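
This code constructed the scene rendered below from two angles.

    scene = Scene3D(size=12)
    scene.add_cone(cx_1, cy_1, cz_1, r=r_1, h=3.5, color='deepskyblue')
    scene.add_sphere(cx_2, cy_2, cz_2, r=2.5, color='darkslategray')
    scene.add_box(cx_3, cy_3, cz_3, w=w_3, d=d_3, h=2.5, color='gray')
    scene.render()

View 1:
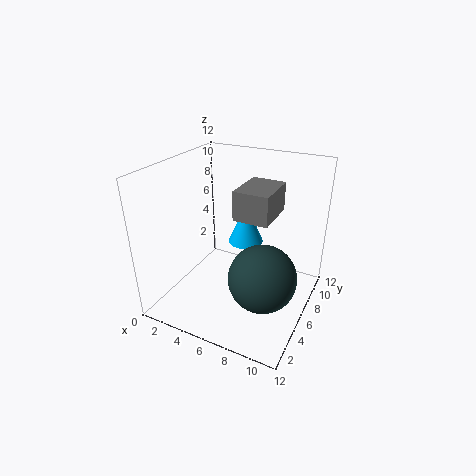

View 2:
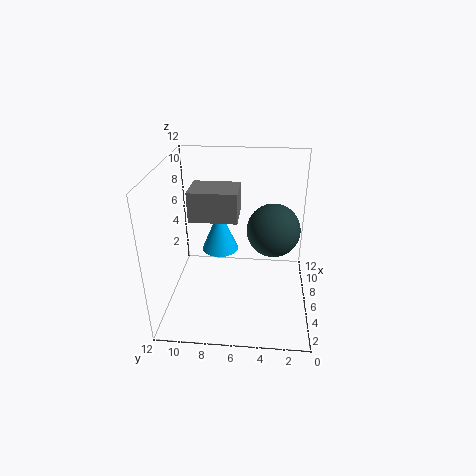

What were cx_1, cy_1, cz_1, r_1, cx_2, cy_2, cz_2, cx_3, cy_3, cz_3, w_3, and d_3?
cx_1 = 6; cy_1 = 7.5; cz_1 = 5; r_1 = 1.5; cx_2 = 9.5; cy_2 = 3; cz_2 = 5; cx_3 = 5.5; cy_3 = 6; cz_3 = 7.5; w_3 = 3; d_3 = 4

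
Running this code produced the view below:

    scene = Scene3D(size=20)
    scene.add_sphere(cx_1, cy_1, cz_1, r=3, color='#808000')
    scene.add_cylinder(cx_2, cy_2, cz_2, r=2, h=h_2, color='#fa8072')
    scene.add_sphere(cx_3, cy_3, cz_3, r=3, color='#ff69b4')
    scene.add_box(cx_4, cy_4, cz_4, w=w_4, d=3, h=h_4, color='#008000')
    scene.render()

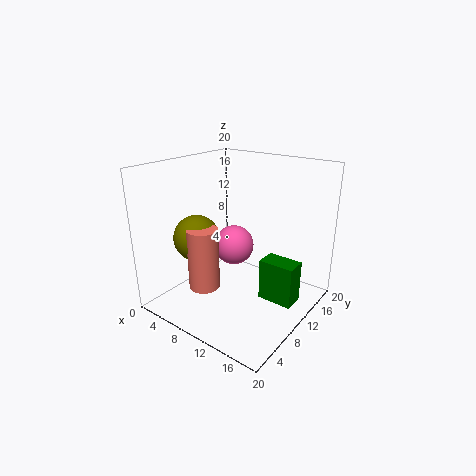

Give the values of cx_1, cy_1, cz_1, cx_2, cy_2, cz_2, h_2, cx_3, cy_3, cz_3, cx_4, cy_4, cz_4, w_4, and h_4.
cx_1 = 7
cy_1 = 5
cz_1 = 11
cx_2 = 9
cy_2 = 4
cz_2 = 5
h_2 = 8
cx_3 = 7
cy_3 = 13
cz_3 = 7
cx_4 = 13
cy_4 = 11
cz_4 = 1
w_4 = 5
h_4 = 6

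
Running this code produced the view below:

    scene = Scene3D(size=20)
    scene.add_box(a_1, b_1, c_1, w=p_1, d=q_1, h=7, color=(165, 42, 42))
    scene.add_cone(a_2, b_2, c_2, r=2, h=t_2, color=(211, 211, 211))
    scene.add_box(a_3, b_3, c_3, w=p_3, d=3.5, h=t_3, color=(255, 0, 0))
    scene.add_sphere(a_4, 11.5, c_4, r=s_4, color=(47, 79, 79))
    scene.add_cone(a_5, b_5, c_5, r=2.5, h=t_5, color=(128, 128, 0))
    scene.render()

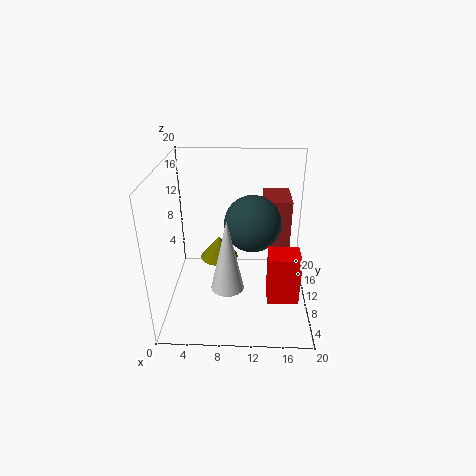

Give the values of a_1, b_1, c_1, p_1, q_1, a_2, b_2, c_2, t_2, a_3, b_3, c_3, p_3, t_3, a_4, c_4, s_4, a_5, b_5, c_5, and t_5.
a_1 = 13.5; b_1 = 12; c_1 = 7.5; p_1 = 4; q_1 = 6; a_2 = 9; b_2 = 3; c_2 = 7; t_2 = 9; a_3 = 14; b_3 = 3.5; c_3 = 4; p_3 = 4; t_3 = 6.5; a_4 = 12; c_4 = 11.5; s_4 = 4; a_5 = 7.5; b_5 = 8.5; c_5 = 8; t_5 = 3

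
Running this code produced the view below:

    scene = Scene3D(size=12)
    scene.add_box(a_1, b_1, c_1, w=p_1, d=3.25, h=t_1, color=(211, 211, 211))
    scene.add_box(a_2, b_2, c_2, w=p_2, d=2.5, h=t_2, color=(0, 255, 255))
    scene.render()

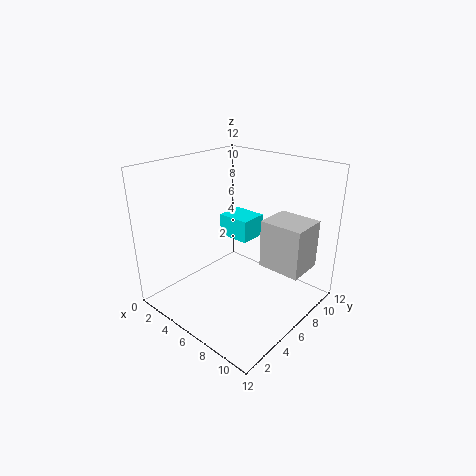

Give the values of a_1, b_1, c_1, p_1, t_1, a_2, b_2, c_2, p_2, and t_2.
a_1 = 7; b_1 = 7.75; c_1 = 3; p_1 = 3.75; t_1 = 4.25; a_2 = 2.5; b_2 = 7.5; c_2 = 4.75; p_2 = 3; t_2 = 2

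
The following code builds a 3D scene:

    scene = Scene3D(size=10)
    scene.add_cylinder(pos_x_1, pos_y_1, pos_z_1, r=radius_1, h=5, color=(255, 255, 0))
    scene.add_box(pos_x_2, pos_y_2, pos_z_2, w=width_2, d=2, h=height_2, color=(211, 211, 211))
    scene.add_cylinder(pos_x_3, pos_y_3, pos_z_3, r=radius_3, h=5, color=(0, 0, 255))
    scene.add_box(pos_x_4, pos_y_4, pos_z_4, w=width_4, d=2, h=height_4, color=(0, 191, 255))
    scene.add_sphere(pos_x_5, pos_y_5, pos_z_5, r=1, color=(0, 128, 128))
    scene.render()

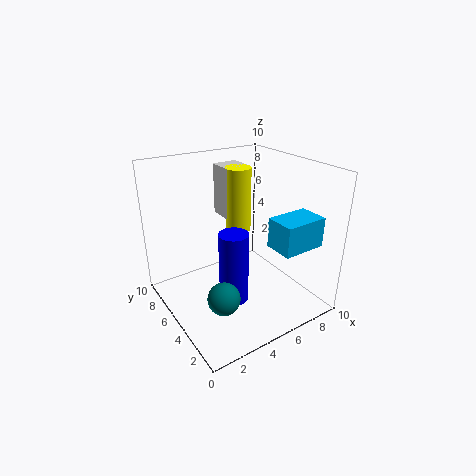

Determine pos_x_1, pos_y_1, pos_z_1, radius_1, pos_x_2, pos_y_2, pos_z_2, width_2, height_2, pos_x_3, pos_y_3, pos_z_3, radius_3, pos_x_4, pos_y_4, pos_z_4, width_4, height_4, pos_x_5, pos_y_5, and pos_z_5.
pos_x_1 = 7
pos_y_1 = 8
pos_z_1 = 4
radius_1 = 1
pos_x_2 = 6
pos_y_2 = 8
pos_z_2 = 5
width_2 = 2
height_2 = 4
pos_x_3 = 4
pos_y_3 = 4
pos_z_3 = 1
radius_3 = 1
pos_x_4 = 6
pos_y_4 = 1
pos_z_4 = 5
width_4 = 3
height_4 = 2
pos_x_5 = 2
pos_y_5 = 2
pos_z_5 = 3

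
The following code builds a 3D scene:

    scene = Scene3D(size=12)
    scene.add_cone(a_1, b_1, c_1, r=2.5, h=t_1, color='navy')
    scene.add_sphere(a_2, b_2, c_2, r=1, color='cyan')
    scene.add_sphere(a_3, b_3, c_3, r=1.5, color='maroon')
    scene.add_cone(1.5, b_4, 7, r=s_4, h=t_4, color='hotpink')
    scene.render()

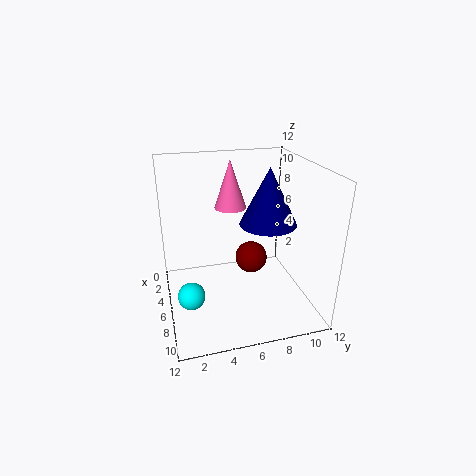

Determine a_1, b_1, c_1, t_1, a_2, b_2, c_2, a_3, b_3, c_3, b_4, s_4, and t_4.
a_1 = 5
b_1 = 9
c_1 = 6.5
t_1 = 5
a_2 = 9.5
b_2 = 1.5
c_2 = 3.5
a_3 = 3.5
b_3 = 8
c_3 = 2.5
b_4 = 6.5
s_4 = 1.5
t_4 = 4.5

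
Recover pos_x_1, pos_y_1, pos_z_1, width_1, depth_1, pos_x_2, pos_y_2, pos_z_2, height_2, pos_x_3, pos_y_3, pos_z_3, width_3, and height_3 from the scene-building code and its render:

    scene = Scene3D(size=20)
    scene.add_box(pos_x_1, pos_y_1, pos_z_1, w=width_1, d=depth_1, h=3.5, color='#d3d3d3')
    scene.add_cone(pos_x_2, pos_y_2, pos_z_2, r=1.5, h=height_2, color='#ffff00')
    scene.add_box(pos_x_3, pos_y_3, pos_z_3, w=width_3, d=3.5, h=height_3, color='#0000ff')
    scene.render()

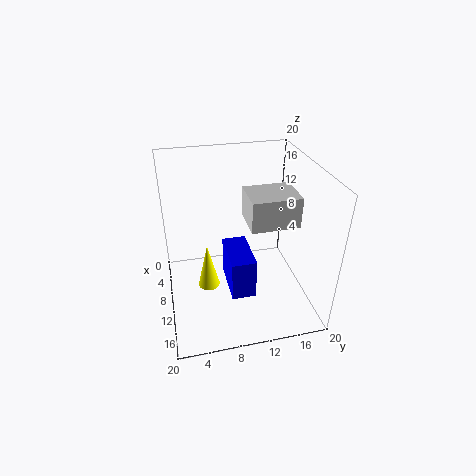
pos_x_1 = 14
pos_y_1 = 9.5
pos_z_1 = 16
width_1 = 4.5
depth_1 = 5.5
pos_x_2 = 11
pos_y_2 = 5.5
pos_z_2 = 3.5
height_2 = 6.5
pos_x_3 = 6
pos_y_3 = 8.5
pos_z_3 = 1.5
width_3 = 7
height_3 = 6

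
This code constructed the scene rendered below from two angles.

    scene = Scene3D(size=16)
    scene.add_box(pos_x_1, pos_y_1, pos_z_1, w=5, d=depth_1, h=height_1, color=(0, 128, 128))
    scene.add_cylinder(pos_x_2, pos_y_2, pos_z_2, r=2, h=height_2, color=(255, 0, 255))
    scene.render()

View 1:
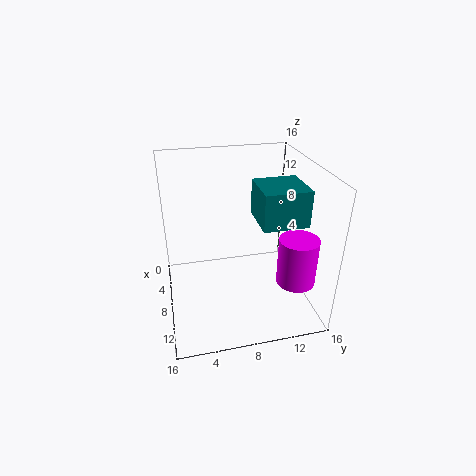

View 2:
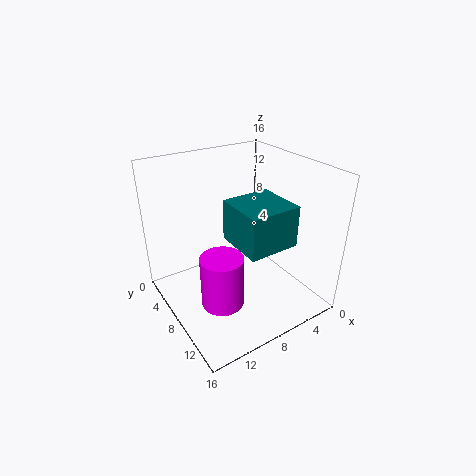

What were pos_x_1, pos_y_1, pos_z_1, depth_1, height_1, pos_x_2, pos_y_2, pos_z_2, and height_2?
pos_x_1 = 6; pos_y_1 = 10; pos_z_1 = 10; depth_1 = 5; height_1 = 4; pos_x_2 = 13; pos_y_2 = 13; pos_z_2 = 5; height_2 = 5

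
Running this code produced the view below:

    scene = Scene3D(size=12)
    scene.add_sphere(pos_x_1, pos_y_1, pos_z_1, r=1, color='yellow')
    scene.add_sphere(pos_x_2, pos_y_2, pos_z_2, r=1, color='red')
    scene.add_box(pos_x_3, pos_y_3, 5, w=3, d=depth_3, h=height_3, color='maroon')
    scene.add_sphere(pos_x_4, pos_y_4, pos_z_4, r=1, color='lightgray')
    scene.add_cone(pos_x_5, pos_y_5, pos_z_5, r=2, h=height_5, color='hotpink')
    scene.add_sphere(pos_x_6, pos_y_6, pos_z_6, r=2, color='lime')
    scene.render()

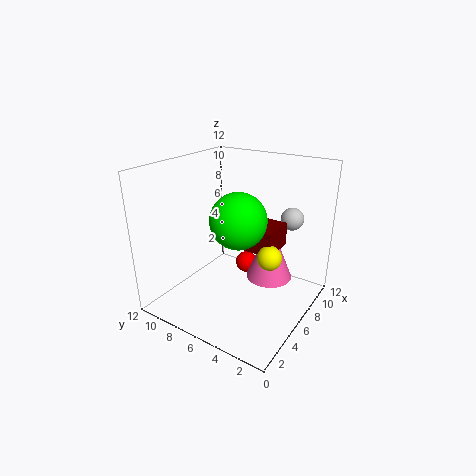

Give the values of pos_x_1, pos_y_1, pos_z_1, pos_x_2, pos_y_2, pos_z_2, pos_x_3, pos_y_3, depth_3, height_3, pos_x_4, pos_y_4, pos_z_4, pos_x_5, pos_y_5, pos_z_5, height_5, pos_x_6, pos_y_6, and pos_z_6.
pos_x_1 = 6, pos_y_1 = 3, pos_z_1 = 5, pos_x_2 = 9, pos_y_2 = 7, pos_z_2 = 2, pos_x_3 = 6, pos_y_3 = 3, depth_3 = 3, height_3 = 2, pos_x_4 = 10, pos_y_4 = 3, pos_z_4 = 7, pos_x_5 = 8, pos_y_5 = 4, pos_z_5 = 2, height_5 = 5, pos_x_6 = 3, pos_y_6 = 4, pos_z_6 = 9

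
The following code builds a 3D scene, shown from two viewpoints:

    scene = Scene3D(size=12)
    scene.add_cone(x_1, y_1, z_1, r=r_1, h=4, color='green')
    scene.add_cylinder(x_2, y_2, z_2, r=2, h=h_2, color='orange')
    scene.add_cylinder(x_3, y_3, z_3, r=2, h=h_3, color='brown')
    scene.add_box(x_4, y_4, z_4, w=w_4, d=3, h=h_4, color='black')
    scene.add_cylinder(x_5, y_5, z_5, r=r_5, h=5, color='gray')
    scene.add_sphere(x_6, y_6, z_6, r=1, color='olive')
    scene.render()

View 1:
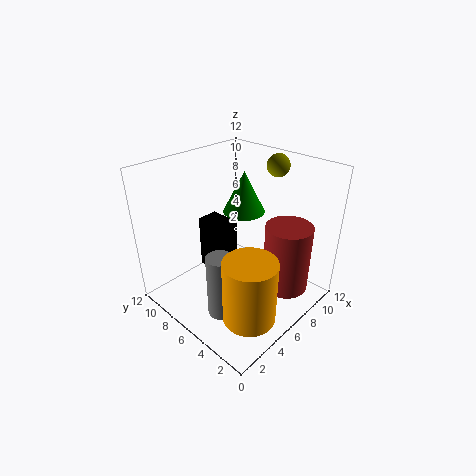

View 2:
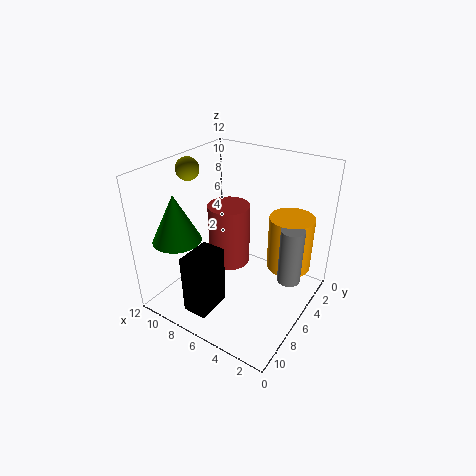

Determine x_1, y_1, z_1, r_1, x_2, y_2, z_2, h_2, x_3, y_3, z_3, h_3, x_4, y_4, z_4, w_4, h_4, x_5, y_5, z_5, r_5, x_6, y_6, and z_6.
x_1 = 10; y_1 = 9; z_1 = 6; r_1 = 2; x_2 = 3; y_2 = 2; z_2 = 2; h_2 = 5; x_3 = 9; y_3 = 3; z_3 = 1; h_3 = 6; x_4 = 6; y_4 = 8; z_4 = 1; w_4 = 2; h_4 = 5; x_5 = 2; y_5 = 4; z_5 = 2; r_5 = 1; x_6 = 11; y_6 = 6; z_6 = 11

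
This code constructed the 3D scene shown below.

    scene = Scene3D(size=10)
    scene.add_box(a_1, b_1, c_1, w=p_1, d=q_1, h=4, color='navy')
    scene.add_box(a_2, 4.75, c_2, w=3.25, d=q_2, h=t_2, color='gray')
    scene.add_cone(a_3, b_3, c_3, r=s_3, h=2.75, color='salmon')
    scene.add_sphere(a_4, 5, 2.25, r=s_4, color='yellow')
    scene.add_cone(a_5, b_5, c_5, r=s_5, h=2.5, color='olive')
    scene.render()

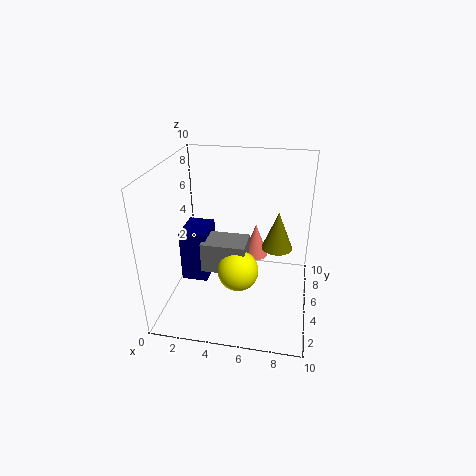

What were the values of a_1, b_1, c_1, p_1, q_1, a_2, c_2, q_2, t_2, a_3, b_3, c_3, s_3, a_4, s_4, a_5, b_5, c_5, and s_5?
a_1 = 0.5; b_1 = 5.25; c_1 = 0.75; p_1 = 2; q_1 = 2.75; a_2 = 2.25; c_2 = 2; q_2 = 2.25; t_2 = 2.25; a_3 = 5.75; b_3 = 8.75; c_3 = 1.5; s_3 = 1; a_4 = 5; s_4 = 1.5; a_5 = 7.75; b_5 = 4.25; c_5 = 5; s_5 = 1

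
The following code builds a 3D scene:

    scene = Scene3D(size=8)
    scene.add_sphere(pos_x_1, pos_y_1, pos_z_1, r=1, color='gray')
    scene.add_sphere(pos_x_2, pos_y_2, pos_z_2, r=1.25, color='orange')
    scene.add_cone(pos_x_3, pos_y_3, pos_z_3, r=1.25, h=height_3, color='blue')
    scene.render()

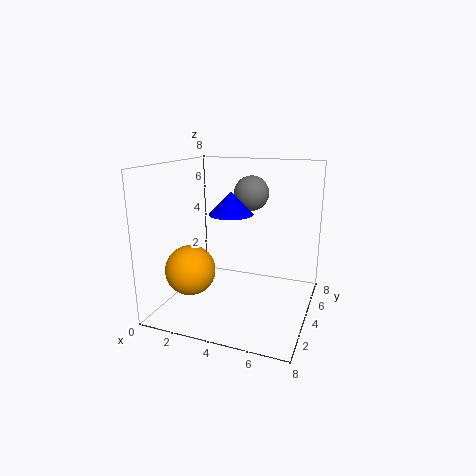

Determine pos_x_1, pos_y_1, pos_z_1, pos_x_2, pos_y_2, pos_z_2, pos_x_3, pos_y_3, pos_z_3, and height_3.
pos_x_1 = 4.25
pos_y_1 = 5.5
pos_z_1 = 6.25
pos_x_2 = 2.5
pos_y_2 = 1.25
pos_z_2 = 3
pos_x_3 = 3.5
pos_y_3 = 4.25
pos_z_3 = 5.25
height_3 = 1.25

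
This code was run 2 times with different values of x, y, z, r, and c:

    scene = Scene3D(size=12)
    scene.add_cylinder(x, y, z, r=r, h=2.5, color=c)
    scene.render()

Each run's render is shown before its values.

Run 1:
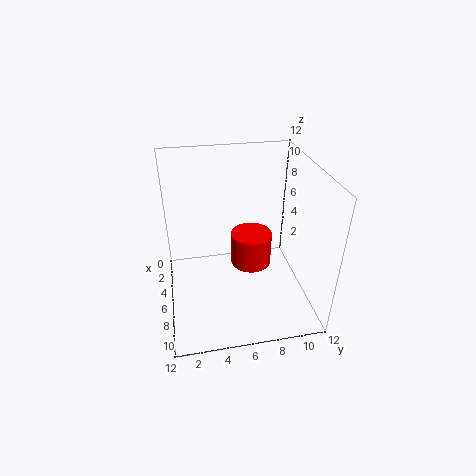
x = 8.5; y = 6.5; z = 5.5; r = 1.5; c = 'red'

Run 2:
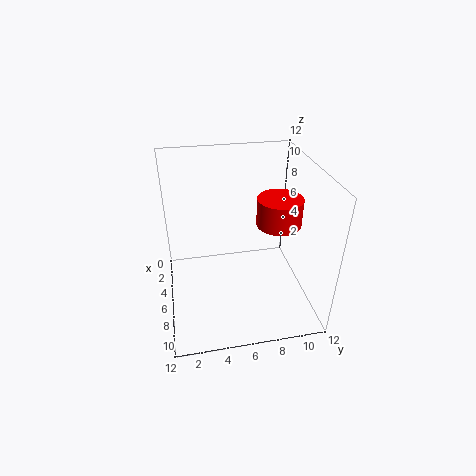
x = 4.5; y = 10; z = 6; r = 2; c = 'red'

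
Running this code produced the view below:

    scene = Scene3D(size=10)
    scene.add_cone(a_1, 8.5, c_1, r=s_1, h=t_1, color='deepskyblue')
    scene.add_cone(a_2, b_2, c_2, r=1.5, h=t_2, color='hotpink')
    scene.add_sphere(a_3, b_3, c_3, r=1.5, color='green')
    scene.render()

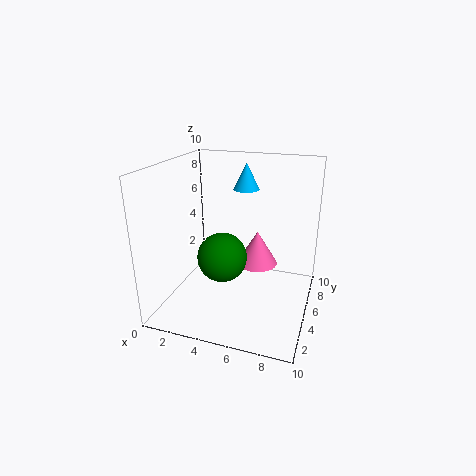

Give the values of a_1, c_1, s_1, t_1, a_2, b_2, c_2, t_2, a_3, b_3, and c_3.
a_1 = 4.5; c_1 = 7.5; s_1 = 1; t_1 = 2; a_2 = 6; b_2 = 6.5; c_2 = 2.5; t_2 = 2.5; a_3 = 5; b_3 = 2; c_3 = 5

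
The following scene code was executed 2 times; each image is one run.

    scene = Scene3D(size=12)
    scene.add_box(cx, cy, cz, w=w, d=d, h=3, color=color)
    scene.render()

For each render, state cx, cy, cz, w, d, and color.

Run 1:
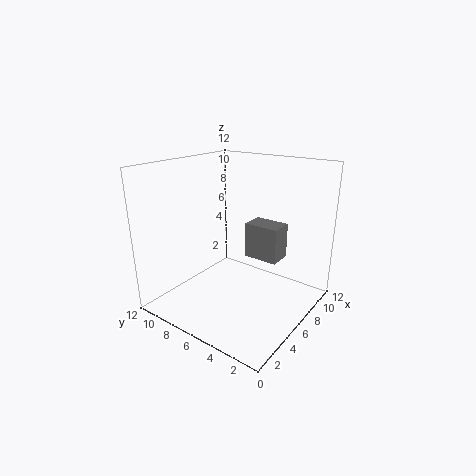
cx = 7, cy = 3, cz = 4, w = 2, d = 3, color = 'gray'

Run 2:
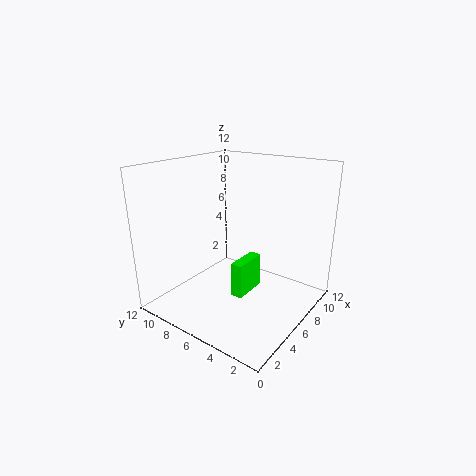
cx = 5, cy = 5, cz = 1, w = 3, d = 1, color = 'lime'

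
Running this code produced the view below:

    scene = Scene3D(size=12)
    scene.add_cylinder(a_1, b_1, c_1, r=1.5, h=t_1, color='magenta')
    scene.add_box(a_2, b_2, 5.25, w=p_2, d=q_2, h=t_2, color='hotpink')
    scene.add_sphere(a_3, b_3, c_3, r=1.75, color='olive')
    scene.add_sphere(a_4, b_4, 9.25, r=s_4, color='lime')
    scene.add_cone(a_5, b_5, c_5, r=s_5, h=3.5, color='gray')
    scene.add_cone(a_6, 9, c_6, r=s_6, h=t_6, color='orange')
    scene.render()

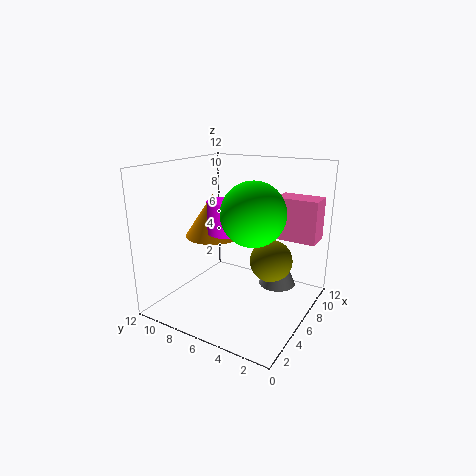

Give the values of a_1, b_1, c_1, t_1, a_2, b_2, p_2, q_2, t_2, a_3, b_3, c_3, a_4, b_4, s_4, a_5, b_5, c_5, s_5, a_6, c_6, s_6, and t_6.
a_1 = 6; b_1 = 7.25; c_1 = 6.25; t_1 = 2.75; a_2 = 9.25; b_2 = 0.5; p_2 = 2.25; q_2 = 3.75; t_2 = 3.75; a_3 = 6.75; b_3 = 3.25; c_3 = 4.25; a_4 = 3; b_4 = 3; s_4 = 2.25; a_5 = 7; b_5 = 2.75; c_5 = 2.25; s_5 = 1.5; a_6 = 6.75; c_6 = 5.5; s_6 = 2.5; t_6 = 3.75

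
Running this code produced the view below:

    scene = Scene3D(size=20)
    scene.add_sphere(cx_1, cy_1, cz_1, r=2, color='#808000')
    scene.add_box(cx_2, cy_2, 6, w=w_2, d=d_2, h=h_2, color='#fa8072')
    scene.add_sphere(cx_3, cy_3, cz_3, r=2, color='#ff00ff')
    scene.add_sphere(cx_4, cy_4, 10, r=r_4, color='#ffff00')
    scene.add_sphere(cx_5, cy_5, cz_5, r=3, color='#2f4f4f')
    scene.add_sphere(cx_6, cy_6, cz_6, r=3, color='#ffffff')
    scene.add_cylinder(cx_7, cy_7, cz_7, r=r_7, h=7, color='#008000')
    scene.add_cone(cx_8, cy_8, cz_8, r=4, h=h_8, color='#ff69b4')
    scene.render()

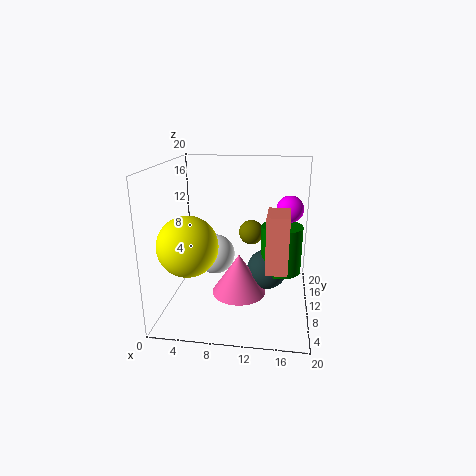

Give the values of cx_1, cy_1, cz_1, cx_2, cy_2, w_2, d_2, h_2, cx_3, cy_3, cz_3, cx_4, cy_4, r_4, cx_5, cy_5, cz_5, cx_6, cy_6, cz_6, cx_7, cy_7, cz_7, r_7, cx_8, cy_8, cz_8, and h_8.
cx_1 = 11; cy_1 = 18; cz_1 = 8; cx_2 = 14; cy_2 = 7; w_2 = 3; d_2 = 5; h_2 = 8; cx_3 = 17; cy_3 = 15; cz_3 = 13; cx_4 = 4; cy_4 = 6; r_4 = 4; cx_5 = 14; cy_5 = 13; cz_5 = 4; cx_6 = 6; cy_6 = 13; cz_6 = 6; cx_7 = 16; cy_7 = 13; cz_7 = 4; r_7 = 3; cx_8 = 10; cy_8 = 11; cz_8 = 1; h_8 = 6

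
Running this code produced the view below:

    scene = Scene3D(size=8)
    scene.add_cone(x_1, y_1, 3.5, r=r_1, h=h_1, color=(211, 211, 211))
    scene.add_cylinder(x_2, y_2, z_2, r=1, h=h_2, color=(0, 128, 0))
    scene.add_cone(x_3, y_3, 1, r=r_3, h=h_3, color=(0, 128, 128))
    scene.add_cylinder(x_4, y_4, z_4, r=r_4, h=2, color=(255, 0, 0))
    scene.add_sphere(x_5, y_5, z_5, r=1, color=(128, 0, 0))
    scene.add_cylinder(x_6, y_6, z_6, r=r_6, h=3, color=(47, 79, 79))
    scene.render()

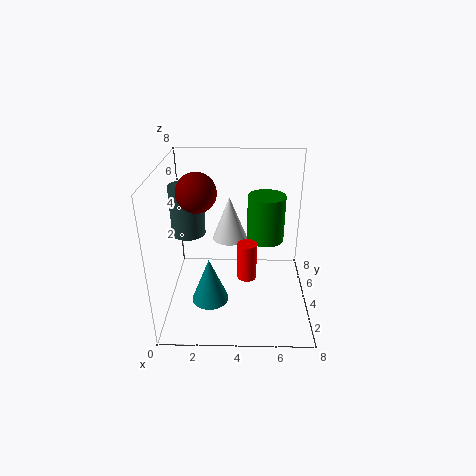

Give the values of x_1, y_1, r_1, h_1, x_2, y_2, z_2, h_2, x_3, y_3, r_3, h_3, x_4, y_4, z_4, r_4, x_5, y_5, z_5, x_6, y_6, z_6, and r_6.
x_1 = 3.5, y_1 = 5, r_1 = 1, h_1 = 2.5, x_2 = 5.5, y_2 = 4, z_2 = 4, h_2 = 2.5, x_3 = 2.5, y_3 = 2.5, r_3 = 1, h_3 = 2.5, x_4 = 4.5, y_4 = 2.5, z_4 = 2.5, r_4 = 0.5, x_5 = 2, y_5 = 3, z_5 = 7, x_6 = 1, y_6 = 5.5, z_6 = 3.5, r_6 = 1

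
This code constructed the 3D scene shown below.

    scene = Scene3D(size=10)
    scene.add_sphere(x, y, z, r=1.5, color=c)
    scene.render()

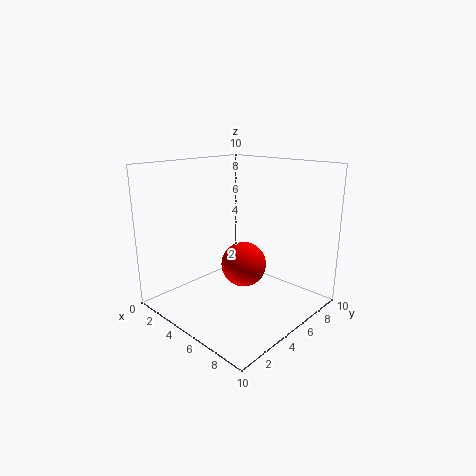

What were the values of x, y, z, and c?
x = 6, y = 4.5, z = 3.5, c = 'red'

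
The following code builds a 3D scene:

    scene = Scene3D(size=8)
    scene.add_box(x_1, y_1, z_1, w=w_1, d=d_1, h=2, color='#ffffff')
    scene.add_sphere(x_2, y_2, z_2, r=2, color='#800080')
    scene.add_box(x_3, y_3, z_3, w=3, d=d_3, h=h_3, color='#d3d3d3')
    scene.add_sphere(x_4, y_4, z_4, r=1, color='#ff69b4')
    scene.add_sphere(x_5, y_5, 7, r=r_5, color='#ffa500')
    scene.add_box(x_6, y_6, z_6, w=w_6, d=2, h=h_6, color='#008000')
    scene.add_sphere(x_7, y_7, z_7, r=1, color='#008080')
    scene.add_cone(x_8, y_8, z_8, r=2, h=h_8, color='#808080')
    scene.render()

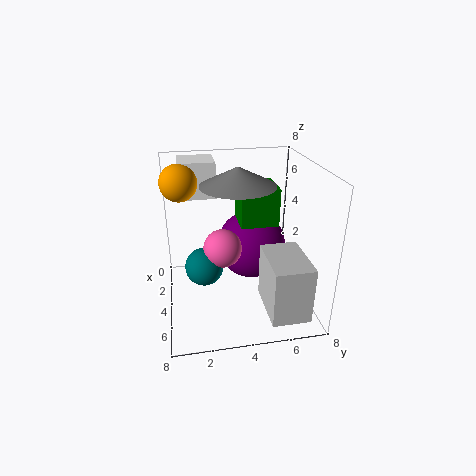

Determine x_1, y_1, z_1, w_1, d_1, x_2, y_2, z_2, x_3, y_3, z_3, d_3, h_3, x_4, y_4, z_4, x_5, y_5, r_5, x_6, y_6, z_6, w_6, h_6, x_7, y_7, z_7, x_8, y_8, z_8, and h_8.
x_1 = 1, y_1 = 1, z_1 = 6, w_1 = 2, d_1 = 2, x_2 = 3, y_2 = 5, z_2 = 3, x_3 = 5, y_3 = 5, z_3 = 1, d_3 = 2, h_3 = 3, x_4 = 5, y_4 = 3, z_4 = 4, x_5 = 3, y_5 = 1, r_5 = 1, x_6 = 3, y_6 = 4, z_6 = 5, w_6 = 2, h_6 = 2, x_7 = 5, y_7 = 2, z_7 = 3, x_8 = 4, y_8 = 4, z_8 = 7, h_8 = 1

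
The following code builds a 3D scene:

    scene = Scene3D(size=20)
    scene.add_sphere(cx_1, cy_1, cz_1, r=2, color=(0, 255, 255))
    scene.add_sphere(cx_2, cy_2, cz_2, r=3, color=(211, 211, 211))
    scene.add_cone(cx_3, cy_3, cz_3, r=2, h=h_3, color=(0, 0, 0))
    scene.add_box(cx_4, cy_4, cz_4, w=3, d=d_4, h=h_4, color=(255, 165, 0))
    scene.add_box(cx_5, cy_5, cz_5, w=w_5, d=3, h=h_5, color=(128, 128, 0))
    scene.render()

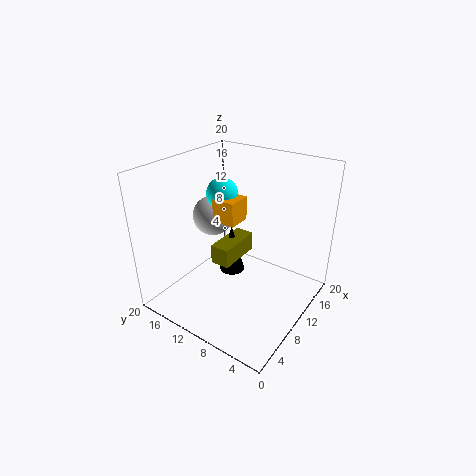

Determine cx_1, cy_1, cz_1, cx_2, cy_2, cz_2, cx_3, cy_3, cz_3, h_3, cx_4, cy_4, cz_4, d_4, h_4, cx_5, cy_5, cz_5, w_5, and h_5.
cx_1 = 8
cy_1 = 11
cz_1 = 17
cx_2 = 12
cy_2 = 16
cz_2 = 11
cx_3 = 14
cy_3 = 14
cz_3 = 1
h_3 = 8
cx_4 = 6
cy_4 = 8
cz_4 = 14
d_4 = 3
h_4 = 3
cx_5 = 10
cy_5 = 12
cz_5 = 4
w_5 = 7
h_5 = 3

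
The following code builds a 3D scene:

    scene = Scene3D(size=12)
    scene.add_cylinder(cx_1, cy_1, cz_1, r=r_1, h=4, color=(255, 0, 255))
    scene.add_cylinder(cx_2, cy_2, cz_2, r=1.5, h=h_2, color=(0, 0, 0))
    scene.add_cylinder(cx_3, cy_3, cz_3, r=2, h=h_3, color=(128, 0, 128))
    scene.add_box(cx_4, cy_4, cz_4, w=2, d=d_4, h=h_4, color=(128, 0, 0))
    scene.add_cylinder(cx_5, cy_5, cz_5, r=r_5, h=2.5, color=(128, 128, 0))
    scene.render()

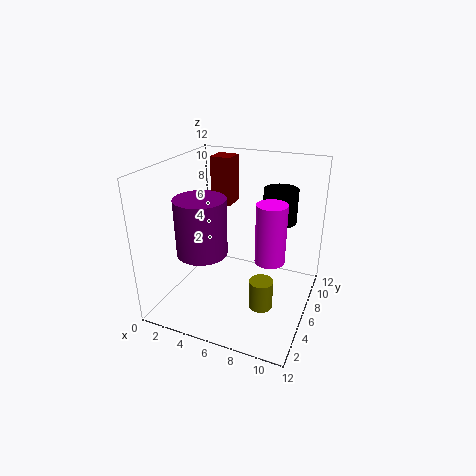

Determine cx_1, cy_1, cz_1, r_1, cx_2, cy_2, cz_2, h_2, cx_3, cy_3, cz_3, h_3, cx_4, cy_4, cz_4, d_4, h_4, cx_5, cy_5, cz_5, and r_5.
cx_1 = 10, cy_1 = 2, cz_1 = 7, r_1 = 1, cx_2 = 8.5, cy_2 = 9.5, cz_2 = 6.5, h_2 = 3, cx_3 = 4, cy_3 = 3.5, cz_3 = 5.5, h_3 = 4.5, cx_4 = 1.5, cy_4 = 10, cz_4 = 7, d_4 = 2, h_4 = 4.5, cx_5 = 8.5, cy_5 = 5, cz_5 = 0.5, r_5 = 1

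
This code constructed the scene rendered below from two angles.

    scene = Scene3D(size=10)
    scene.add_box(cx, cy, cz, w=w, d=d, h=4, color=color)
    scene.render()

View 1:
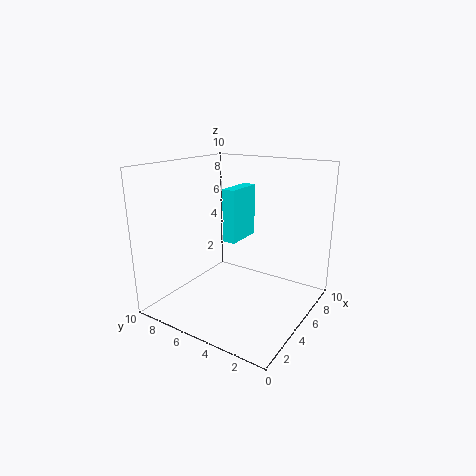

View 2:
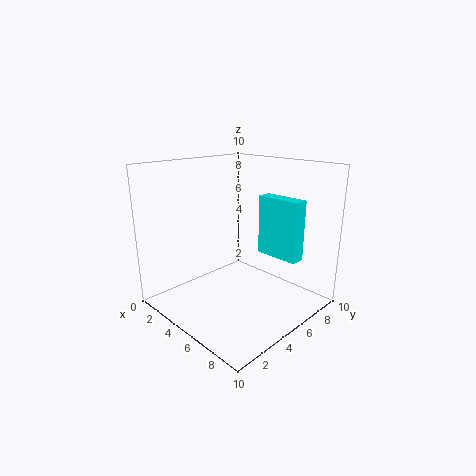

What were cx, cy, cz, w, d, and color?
cx = 6; cy = 6; cz = 4; w = 3; d = 1; color = 'cyan'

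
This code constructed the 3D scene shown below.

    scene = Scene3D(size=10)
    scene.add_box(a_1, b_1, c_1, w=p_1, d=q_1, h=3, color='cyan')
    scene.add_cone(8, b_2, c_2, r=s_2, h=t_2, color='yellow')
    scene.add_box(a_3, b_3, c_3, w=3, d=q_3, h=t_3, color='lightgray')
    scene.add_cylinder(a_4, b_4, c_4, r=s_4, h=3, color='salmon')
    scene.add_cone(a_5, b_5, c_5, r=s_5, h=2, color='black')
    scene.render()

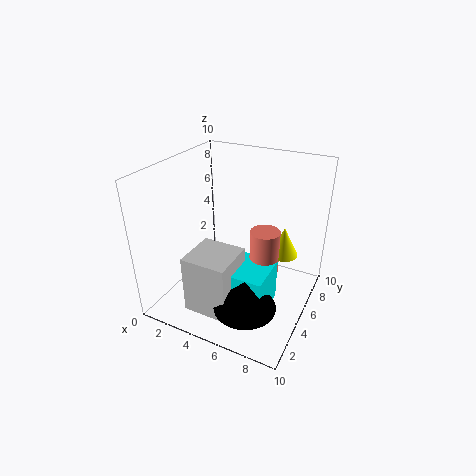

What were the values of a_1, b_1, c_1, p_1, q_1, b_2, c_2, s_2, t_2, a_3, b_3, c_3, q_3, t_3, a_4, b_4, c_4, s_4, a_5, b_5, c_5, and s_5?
a_1 = 5, b_1 = 2, c_1 = 1, p_1 = 3, q_1 = 3, b_2 = 6, c_2 = 4, s_2 = 1, t_2 = 2, a_3 = 3, b_3 = 1, c_3 = 1, q_3 = 3, t_3 = 4, a_4 = 7, b_4 = 5, c_4 = 3, s_4 = 1, a_5 = 7, b_5 = 2, c_5 = 2, s_5 = 2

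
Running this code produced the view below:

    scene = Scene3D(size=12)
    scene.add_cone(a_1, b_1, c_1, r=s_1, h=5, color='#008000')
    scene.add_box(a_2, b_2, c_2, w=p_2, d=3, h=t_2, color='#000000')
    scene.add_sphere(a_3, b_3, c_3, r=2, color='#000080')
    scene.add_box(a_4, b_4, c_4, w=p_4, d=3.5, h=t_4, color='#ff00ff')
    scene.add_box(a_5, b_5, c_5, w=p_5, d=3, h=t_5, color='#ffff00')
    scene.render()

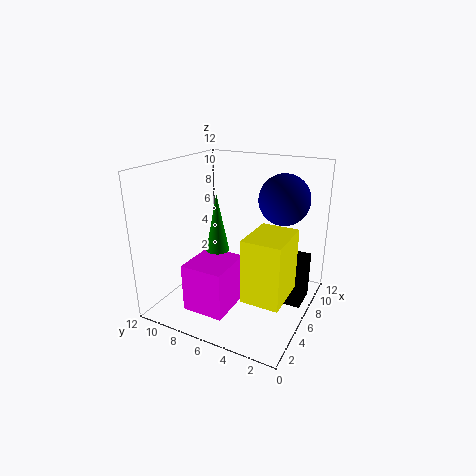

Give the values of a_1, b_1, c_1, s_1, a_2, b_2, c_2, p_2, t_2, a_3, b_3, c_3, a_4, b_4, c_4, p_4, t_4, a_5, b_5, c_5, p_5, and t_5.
a_1 = 6
b_1 = 8
c_1 = 4.5
s_1 = 1
a_2 = 6.5
b_2 = 0.5
c_2 = 0.5
p_2 = 2.5
t_2 = 4
a_3 = 7
b_3 = 2.5
c_3 = 9.5
a_4 = 2
b_4 = 5.5
c_4 = 0.5
p_4 = 4
t_4 = 4
a_5 = 2.5
b_5 = 1
c_5 = 2.5
p_5 = 4
t_5 = 5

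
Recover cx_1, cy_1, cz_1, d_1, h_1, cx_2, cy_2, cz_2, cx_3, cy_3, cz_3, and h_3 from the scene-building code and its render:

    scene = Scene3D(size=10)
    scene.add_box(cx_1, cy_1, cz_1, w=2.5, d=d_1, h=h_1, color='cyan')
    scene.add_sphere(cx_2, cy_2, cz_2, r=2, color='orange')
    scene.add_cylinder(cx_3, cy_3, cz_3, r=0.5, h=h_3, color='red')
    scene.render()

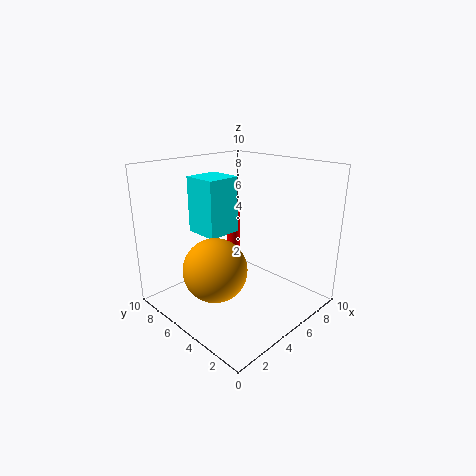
cx_1 = 3.5, cy_1 = 6, cz_1 = 5, d_1 = 2.5, h_1 = 4, cx_2 = 2, cy_2 = 4, cz_2 = 4, cx_3 = 7, cy_3 = 7.5, cz_3 = 3, h_3 = 3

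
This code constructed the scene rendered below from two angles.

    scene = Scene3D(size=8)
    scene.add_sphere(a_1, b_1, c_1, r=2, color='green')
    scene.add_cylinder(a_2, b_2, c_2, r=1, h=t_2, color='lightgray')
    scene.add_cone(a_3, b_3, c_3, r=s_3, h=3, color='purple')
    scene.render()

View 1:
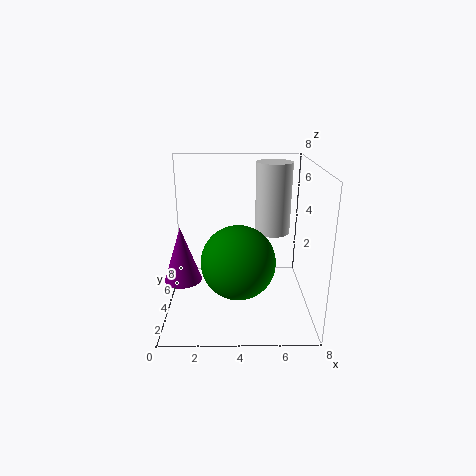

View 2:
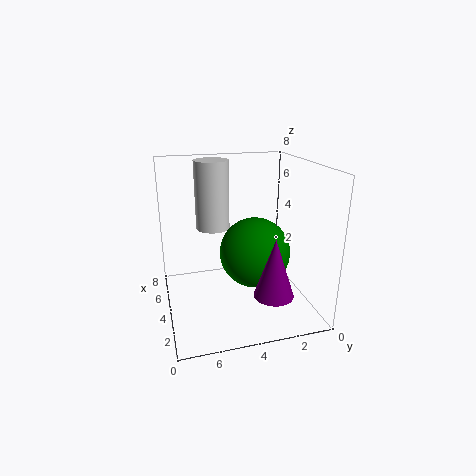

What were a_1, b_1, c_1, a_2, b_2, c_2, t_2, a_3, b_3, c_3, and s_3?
a_1 = 4; b_1 = 3; c_1 = 3; a_2 = 6; b_2 = 5; c_2 = 4; t_2 = 4; a_3 = 1; b_3 = 3; c_3 = 2; s_3 = 1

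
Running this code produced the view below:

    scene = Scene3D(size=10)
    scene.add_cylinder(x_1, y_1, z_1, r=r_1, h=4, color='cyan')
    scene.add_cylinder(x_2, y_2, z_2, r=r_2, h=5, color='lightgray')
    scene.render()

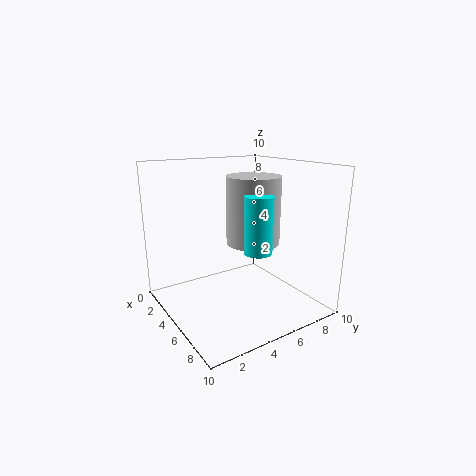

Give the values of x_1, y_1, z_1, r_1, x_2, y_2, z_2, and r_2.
x_1 = 6, y_1 = 6, z_1 = 4, r_1 = 1, x_2 = 4, y_2 = 7, z_2 = 4, r_2 = 2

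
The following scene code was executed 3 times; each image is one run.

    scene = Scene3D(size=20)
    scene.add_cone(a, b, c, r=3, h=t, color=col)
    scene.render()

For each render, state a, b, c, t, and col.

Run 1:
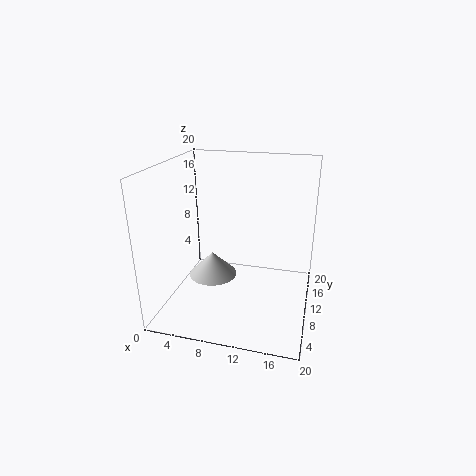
a = 8; b = 5; c = 7; t = 3; col = 'lightgray'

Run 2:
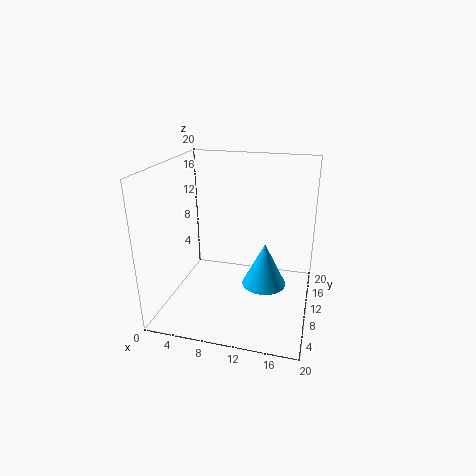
a = 14; b = 9; c = 4; t = 6; col = 'deepskyblue'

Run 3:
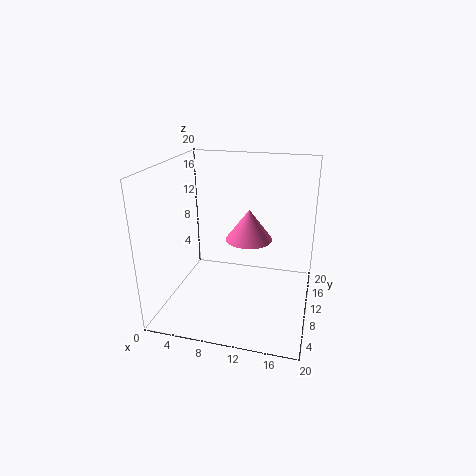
a = 12; b = 8; c = 11; t = 4; col = 'hotpink'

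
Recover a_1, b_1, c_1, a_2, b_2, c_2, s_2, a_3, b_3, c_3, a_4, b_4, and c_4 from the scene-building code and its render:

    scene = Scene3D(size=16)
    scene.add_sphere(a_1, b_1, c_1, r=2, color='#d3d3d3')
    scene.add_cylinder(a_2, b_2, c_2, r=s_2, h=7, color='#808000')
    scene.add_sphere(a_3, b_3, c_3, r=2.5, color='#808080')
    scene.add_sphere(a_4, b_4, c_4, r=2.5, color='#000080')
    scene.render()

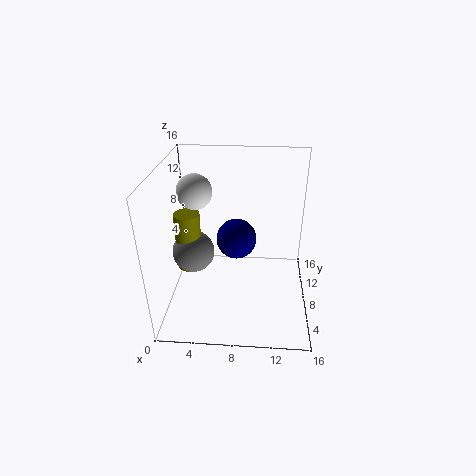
a_1 = 3
b_1 = 10
c_1 = 12.5
a_2 = 2
b_2 = 9.5
c_2 = 3
s_2 = 1.5
a_3 = 2.5
b_3 = 9.5
c_3 = 5
a_4 = 7.5
b_4 = 12
c_4 = 5.5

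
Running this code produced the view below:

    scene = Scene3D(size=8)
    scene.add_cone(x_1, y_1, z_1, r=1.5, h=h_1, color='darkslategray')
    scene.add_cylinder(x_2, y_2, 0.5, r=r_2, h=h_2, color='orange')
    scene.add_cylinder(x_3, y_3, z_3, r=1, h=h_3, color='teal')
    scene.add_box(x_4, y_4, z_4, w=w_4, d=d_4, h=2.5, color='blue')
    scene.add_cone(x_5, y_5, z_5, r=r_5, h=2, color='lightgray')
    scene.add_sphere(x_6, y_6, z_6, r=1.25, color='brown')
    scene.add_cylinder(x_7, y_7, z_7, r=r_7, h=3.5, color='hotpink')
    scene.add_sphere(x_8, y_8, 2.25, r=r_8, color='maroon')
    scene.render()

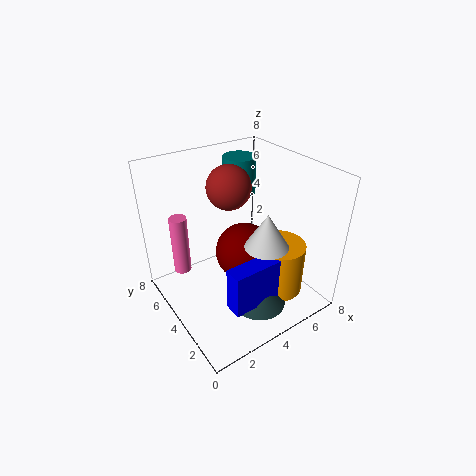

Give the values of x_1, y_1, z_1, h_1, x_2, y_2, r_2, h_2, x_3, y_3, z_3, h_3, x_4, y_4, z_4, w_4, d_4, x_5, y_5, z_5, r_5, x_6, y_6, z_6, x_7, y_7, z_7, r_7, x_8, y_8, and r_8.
x_1 = 4.25; y_1 = 2.25; z_1 = 0.5; h_1 = 1.75; x_2 = 6; y_2 = 2.75; r_2 = 1.5; h_2 = 3; x_3 = 6; y_3 = 6.75; z_3 = 5.25; h_3 = 2.25; x_4 = 2.25; y_4 = 1.5; z_4 = 1; w_4 = 2.75; d_4 = 1; x_5 = 5.25; y_5 = 3; z_5 = 3.5; r_5 = 1.25; x_6 = 4.25; y_6 = 5.25; z_6 = 6.5; x_7 = 1.5; y_7 = 6.25; z_7 = 1.5; r_7 = 0.5; x_8 = 5; y_8 = 4.75; r_8 = 1.75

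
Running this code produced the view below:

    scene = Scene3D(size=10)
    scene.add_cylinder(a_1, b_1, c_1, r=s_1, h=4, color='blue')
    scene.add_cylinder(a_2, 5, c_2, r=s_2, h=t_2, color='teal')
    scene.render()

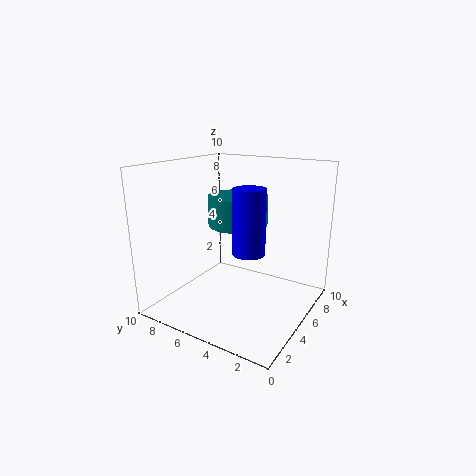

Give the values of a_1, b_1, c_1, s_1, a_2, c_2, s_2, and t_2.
a_1 = 3
b_1 = 3
c_1 = 5
s_1 = 1
a_2 = 5
c_2 = 6
s_2 = 2
t_2 = 2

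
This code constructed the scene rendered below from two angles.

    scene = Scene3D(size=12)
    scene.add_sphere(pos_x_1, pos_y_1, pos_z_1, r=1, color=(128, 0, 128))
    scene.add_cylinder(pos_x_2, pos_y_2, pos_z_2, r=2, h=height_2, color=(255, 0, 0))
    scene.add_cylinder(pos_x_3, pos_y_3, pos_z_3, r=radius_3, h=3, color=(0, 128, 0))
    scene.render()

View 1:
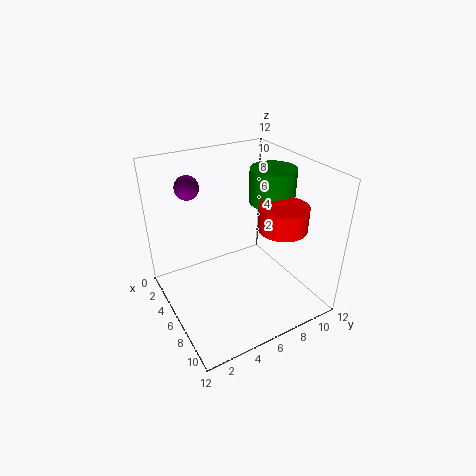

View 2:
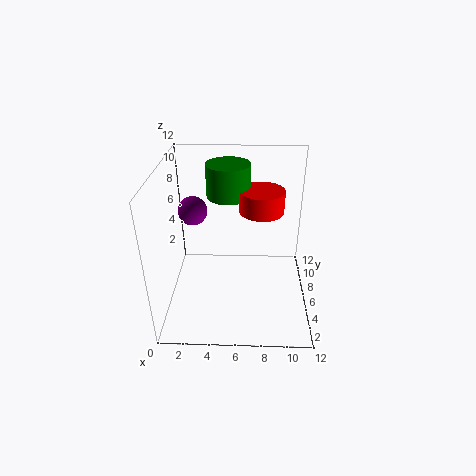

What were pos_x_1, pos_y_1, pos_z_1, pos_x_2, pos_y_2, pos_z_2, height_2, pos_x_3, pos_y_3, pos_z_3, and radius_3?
pos_x_1 = 3, pos_y_1 = 3, pos_z_1 = 10, pos_x_2 = 8, pos_y_2 = 9, pos_z_2 = 7, height_2 = 2, pos_x_3 = 5, pos_y_3 = 10, pos_z_3 = 8, radius_3 = 2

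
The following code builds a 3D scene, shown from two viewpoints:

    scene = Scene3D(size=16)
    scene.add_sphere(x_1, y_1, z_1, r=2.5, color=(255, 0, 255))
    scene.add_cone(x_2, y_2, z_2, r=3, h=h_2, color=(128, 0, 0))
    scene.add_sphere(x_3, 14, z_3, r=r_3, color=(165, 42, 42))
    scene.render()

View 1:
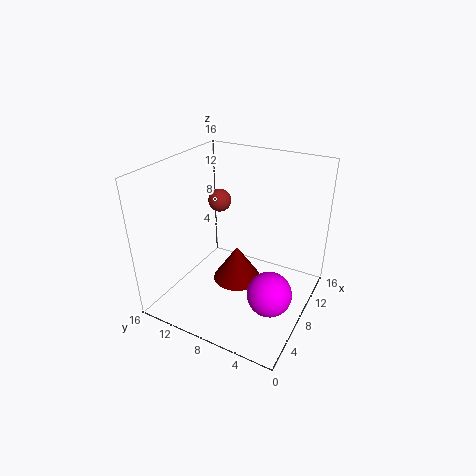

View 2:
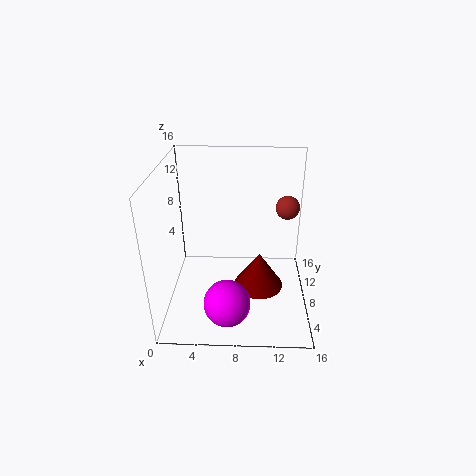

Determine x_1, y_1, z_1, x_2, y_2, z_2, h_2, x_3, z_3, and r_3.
x_1 = 7, y_1 = 3.5, z_1 = 2.5, x_2 = 10.5, y_2 = 9.5, z_2 = 0.5, h_2 = 4.5, x_3 = 14, z_3 = 9, r_3 = 1.5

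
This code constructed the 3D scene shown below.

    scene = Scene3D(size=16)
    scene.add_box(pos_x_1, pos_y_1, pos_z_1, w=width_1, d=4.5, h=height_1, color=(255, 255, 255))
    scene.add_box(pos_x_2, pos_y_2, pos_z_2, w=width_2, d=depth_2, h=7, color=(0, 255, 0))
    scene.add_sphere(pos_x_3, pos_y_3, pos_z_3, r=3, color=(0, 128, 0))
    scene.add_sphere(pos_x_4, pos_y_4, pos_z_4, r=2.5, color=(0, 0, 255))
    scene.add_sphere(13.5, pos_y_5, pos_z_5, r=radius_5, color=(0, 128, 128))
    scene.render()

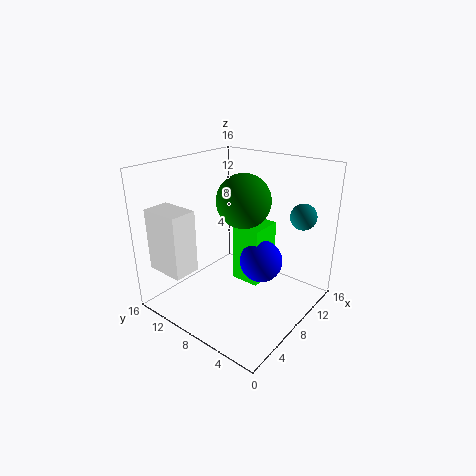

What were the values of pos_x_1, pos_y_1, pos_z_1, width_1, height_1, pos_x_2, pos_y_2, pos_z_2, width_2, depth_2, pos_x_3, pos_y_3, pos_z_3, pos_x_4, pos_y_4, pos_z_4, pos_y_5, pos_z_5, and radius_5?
pos_x_1 = 1.5, pos_y_1 = 11, pos_z_1 = 4.5, width_1 = 3, height_1 = 7, pos_x_2 = 9.5, pos_y_2 = 6.5, pos_z_2 = 1.5, width_2 = 4, depth_2 = 3.5, pos_x_3 = 9, pos_y_3 = 8, pos_z_3 = 12, pos_x_4 = 10.5, pos_y_4 = 6.5, pos_z_4 = 4.5, pos_y_5 = 3, pos_z_5 = 10, radius_5 = 1.5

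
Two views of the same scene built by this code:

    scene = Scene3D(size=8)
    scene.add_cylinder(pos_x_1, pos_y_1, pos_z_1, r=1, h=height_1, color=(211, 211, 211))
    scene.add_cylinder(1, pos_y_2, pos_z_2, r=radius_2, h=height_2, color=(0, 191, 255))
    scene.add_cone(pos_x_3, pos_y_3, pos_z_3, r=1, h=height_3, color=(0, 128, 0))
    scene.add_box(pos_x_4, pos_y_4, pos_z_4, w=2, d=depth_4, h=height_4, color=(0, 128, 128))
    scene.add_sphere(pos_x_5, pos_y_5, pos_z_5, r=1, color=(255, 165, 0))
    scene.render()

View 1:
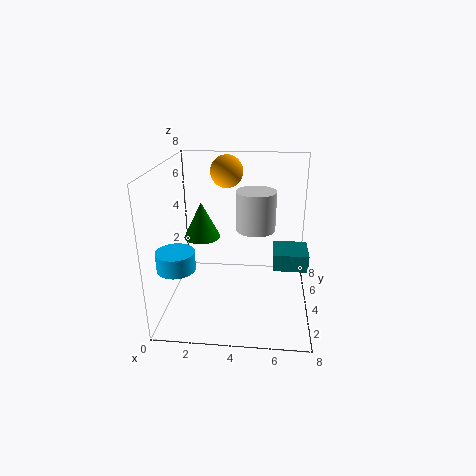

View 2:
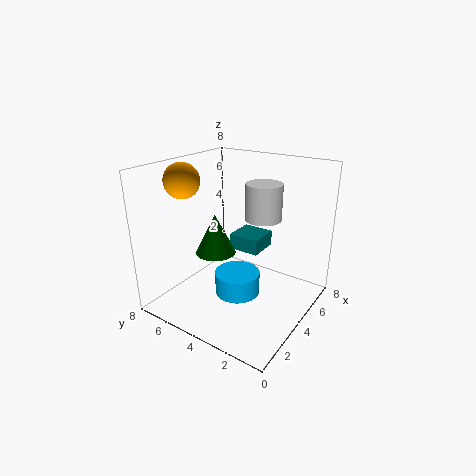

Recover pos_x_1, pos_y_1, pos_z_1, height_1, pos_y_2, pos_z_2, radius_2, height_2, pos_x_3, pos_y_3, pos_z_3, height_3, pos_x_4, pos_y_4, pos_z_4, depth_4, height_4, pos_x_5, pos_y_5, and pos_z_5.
pos_x_1 = 5, pos_y_1 = 3, pos_z_1 = 5, height_1 = 2, pos_y_2 = 2, pos_z_2 = 3, radius_2 = 1, height_2 = 1, pos_x_3 = 2, pos_y_3 = 4, pos_z_3 = 4, height_3 = 2, pos_x_4 = 6, pos_y_4 = 4, pos_z_4 = 2, depth_4 = 2, height_4 = 1, pos_x_5 = 3, pos_y_5 = 7, pos_z_5 = 7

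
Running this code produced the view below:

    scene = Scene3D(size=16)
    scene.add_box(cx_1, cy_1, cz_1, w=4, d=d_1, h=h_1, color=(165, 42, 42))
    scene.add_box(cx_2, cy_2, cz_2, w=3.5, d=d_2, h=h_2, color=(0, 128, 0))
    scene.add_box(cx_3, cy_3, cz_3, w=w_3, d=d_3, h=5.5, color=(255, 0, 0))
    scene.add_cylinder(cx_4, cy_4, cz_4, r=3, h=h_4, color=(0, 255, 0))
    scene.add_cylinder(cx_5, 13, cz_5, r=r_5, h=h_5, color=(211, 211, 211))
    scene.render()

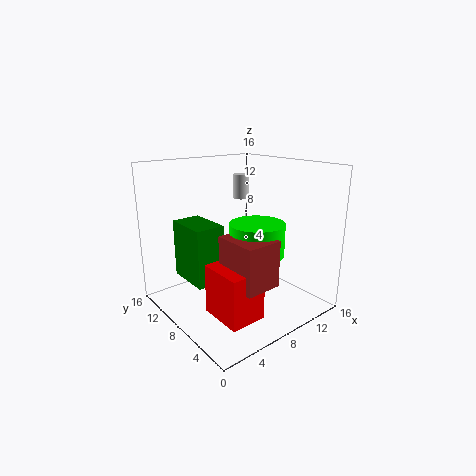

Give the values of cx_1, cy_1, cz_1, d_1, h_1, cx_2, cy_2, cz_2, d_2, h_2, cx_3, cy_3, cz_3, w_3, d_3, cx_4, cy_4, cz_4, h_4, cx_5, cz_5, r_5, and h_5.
cx_1 = 5; cy_1 = 2.5; cz_1 = 4; d_1 = 5; h_1 = 5; cx_2 = 4; cy_2 = 10; cz_2 = 2; d_2 = 5.5; h_2 = 7; cx_3 = 3.5; cy_3 = 3; cz_3 = 0.5; w_3 = 4; d_3 = 5; cx_4 = 9; cy_4 = 6; cz_4 = 6.5; h_4 = 3.5; cx_5 = 12.5; cz_5 = 11; r_5 = 1; h_5 = 3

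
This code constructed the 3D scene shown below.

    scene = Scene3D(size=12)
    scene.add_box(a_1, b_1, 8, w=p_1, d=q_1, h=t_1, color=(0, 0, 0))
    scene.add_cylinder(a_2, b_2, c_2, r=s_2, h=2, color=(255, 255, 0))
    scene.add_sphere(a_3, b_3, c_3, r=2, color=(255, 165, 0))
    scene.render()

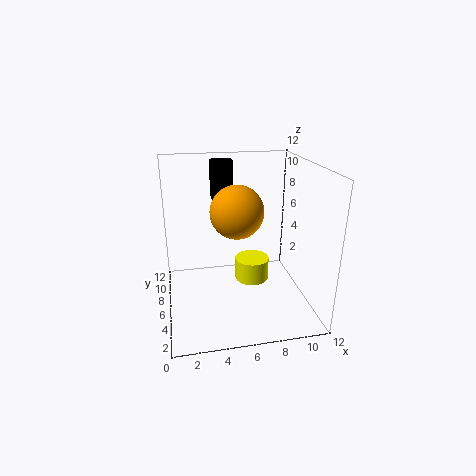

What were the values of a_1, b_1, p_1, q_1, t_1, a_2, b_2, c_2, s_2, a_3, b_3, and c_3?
a_1 = 4.5, b_1 = 10.5, p_1 = 2, q_1 = 1.5, t_1 = 3.5, a_2 = 7.5, b_2 = 7, c_2 = 1.5, s_2 = 1.5, a_3 = 5.5, b_3 = 4, c_3 = 9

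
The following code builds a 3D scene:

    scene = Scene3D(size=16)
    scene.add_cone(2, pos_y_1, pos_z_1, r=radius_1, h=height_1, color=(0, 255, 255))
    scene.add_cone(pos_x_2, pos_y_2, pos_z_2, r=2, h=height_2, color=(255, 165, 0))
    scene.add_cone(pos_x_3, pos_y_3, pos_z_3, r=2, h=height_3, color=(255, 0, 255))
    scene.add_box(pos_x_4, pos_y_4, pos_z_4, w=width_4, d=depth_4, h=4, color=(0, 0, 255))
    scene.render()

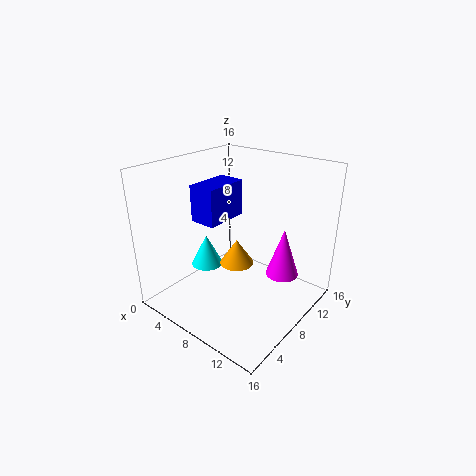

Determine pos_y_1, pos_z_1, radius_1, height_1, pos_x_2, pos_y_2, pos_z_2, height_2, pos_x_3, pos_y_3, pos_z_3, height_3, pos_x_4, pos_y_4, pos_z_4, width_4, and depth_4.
pos_y_1 = 9
pos_z_1 = 2
radius_1 = 2
height_1 = 4
pos_x_2 = 7
pos_y_2 = 9
pos_z_2 = 4
height_2 = 3
pos_x_3 = 11
pos_y_3 = 13
pos_z_3 = 2
height_3 = 6
pos_x_4 = 4
pos_y_4 = 5
pos_z_4 = 10
width_4 = 3
depth_4 = 5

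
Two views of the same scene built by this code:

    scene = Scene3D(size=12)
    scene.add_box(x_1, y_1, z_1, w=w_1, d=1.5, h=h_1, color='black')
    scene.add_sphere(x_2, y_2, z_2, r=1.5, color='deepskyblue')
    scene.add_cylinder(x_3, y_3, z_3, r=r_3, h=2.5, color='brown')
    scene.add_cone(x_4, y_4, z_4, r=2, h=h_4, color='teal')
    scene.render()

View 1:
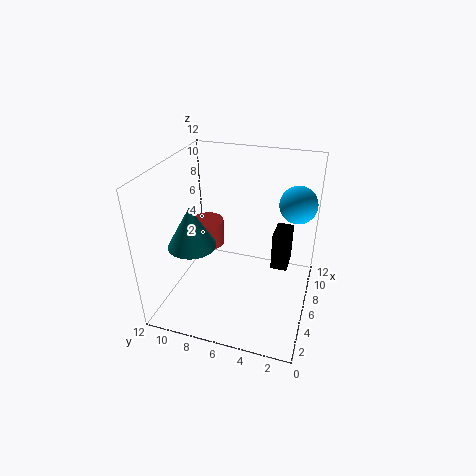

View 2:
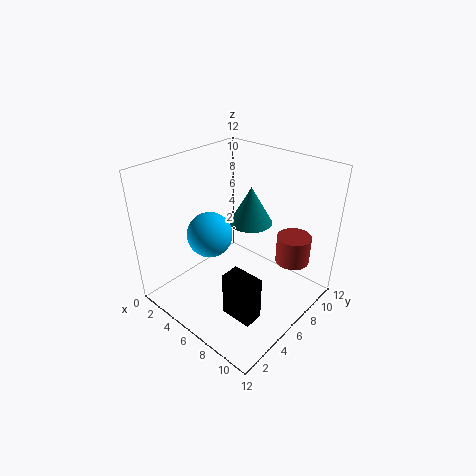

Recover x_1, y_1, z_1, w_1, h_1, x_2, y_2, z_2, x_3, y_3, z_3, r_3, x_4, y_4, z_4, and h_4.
x_1 = 8, y_1 = 2, z_1 = 2, w_1 = 2.5, h_1 = 3.5, x_2 = 7.5, y_2 = 1.5, z_2 = 9, x_3 = 9, y_3 = 10, z_3 = 3, r_3 = 1.5, x_4 = 4.5, y_4 = 9.5, z_4 = 5.5, h_4 = 3.5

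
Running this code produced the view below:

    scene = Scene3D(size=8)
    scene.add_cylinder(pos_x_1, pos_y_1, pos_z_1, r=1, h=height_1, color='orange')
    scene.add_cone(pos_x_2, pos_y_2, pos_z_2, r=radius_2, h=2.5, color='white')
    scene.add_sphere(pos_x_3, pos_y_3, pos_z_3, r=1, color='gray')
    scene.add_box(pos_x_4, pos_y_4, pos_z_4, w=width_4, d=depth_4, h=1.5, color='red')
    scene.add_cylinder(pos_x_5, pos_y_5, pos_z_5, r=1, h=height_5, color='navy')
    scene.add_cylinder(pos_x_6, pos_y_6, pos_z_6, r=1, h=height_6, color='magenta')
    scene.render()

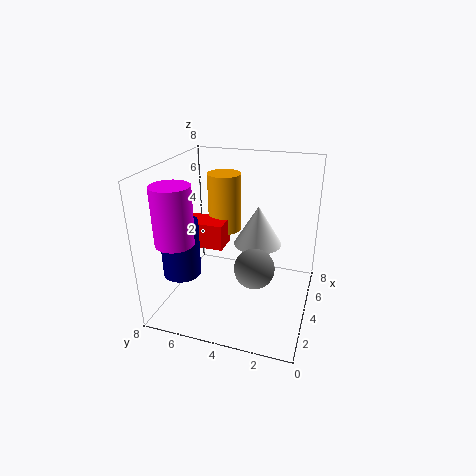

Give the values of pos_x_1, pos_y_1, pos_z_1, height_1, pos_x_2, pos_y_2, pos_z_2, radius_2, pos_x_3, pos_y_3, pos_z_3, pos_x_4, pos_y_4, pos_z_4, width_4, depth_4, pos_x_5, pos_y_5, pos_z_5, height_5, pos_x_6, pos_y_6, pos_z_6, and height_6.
pos_x_1 = 6; pos_y_1 = 5.5; pos_z_1 = 3.5; height_1 = 3.5; pos_x_2 = 6.5; pos_y_2 = 3.5; pos_z_2 = 2.5; radius_2 = 1.5; pos_x_3 = 2; pos_y_3 = 2.5; pos_z_3 = 3.5; pos_x_4 = 4; pos_y_4 = 5; pos_z_4 = 3; width_4 = 1.5; depth_4 = 2.5; pos_x_5 = 2; pos_y_5 = 6.5; pos_z_5 = 2.5; height_5 = 3; pos_x_6 = 1.5; pos_y_6 = 6.5; pos_z_6 = 4.5; height_6 = 3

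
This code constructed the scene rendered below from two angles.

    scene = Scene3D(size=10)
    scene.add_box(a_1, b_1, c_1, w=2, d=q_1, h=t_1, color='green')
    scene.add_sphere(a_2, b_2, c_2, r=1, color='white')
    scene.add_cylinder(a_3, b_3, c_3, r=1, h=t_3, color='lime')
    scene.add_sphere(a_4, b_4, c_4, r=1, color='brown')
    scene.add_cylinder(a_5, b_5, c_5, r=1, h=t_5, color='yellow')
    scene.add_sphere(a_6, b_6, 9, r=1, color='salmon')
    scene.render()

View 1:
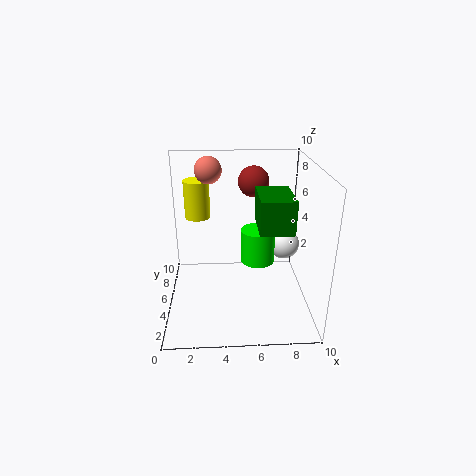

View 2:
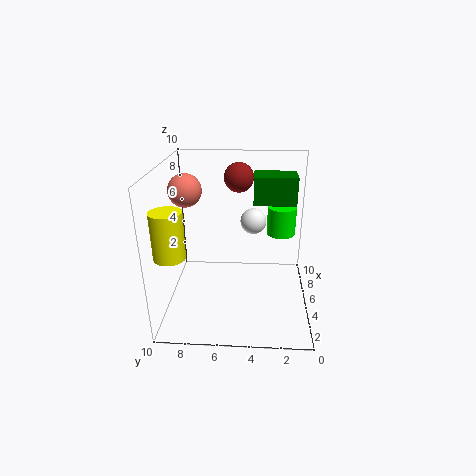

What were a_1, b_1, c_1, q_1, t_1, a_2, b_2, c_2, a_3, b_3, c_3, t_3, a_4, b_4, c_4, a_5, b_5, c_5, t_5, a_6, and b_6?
a_1 = 6; b_1 = 1; c_1 = 7; q_1 = 3; t_1 = 2; a_2 = 8; b_2 = 4; c_2 = 5; a_3 = 6; b_3 = 2; c_3 = 5; t_3 = 2; a_4 = 6; b_4 = 5; c_4 = 9; a_5 = 2; b_5 = 9; c_5 = 5; t_5 = 3; a_6 = 3; b_6 = 8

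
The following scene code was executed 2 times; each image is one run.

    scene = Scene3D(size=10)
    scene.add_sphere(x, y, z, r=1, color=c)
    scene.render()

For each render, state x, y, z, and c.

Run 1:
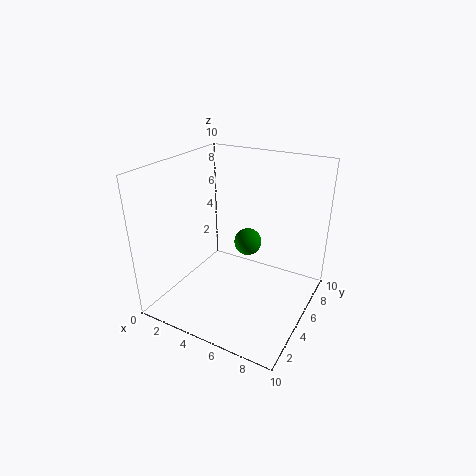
x = 5; y = 6.5; z = 4; c = 'green'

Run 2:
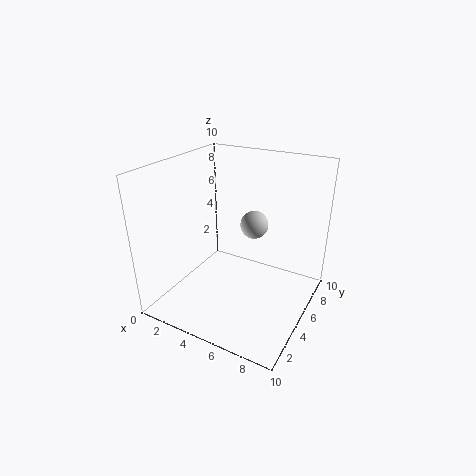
x = 5.5; y = 6.5; z = 5.5; c = 'lightgray'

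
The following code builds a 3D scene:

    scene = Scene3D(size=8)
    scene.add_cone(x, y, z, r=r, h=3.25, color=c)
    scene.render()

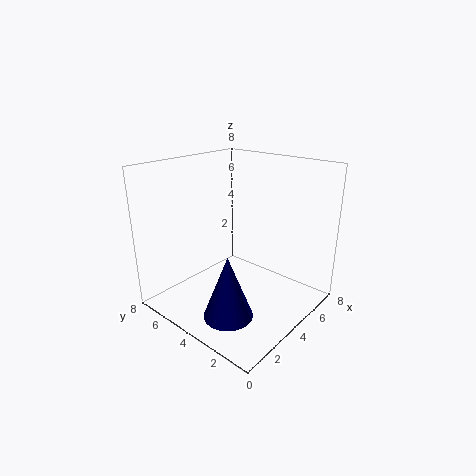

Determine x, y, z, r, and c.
x = 1.5, y = 2.5, z = 1, r = 1.25, c = 'navy'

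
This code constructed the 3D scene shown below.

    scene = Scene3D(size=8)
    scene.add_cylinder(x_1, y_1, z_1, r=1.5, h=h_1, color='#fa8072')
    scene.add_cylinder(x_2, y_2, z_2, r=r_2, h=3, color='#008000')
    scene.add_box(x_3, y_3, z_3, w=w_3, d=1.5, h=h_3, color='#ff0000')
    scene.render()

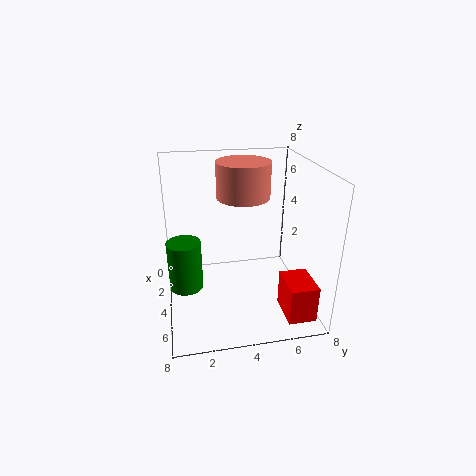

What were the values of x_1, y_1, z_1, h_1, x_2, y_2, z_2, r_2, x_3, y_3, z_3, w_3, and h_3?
x_1 = 3
y_1 = 4.5
z_1 = 6
h_1 = 2
x_2 = 3
y_2 = 1
z_2 = 0.5
r_2 = 1
x_3 = 5.5
y_3 = 6
z_3 = 0.5
w_3 = 2
h_3 = 2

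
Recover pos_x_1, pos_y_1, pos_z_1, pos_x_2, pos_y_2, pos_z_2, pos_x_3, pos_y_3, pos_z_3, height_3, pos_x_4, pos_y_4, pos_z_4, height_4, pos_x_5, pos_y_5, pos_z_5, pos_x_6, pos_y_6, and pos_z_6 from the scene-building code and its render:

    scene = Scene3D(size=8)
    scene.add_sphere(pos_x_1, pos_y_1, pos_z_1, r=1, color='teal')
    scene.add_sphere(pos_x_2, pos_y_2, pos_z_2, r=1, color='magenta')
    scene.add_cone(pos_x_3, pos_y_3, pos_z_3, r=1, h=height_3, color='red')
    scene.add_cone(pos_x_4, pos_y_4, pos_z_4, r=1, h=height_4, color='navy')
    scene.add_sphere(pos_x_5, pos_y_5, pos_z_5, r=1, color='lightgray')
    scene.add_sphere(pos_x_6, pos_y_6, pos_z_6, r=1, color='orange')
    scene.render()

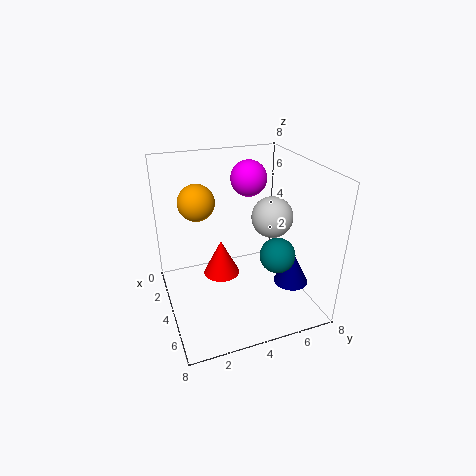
pos_x_1 = 5, pos_y_1 = 6, pos_z_1 = 3, pos_x_2 = 3, pos_y_2 = 5, pos_z_2 = 7, pos_x_3 = 4, pos_y_3 = 3, pos_z_3 = 2, height_3 = 2, pos_x_4 = 5, pos_y_4 = 7, pos_z_4 = 1, height_4 = 2, pos_x_5 = 6, pos_y_5 = 5, pos_z_5 = 6, pos_x_6 = 3, pos_y_6 = 2, pos_z_6 = 6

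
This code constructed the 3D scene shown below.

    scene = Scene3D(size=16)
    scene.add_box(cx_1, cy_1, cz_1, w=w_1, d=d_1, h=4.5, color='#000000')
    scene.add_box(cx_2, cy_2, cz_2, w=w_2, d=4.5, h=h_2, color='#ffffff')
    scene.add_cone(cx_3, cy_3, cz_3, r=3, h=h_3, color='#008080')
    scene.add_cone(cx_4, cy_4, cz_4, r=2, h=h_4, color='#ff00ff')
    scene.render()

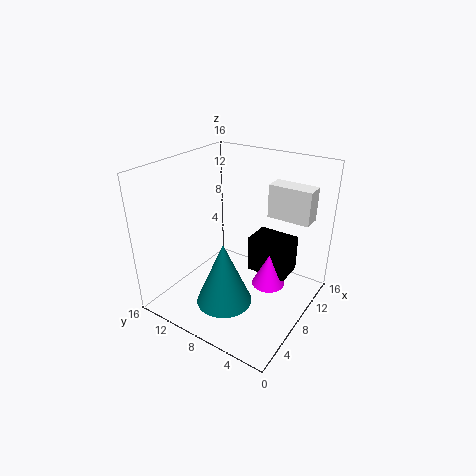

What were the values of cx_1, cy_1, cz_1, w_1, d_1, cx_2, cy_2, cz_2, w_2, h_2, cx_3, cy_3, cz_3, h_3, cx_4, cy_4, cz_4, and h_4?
cx_1 = 11
cy_1 = 3.5
cz_1 = 2
w_1 = 3.5
d_1 = 5
cx_2 = 9
cy_2 = 0.5
cz_2 = 11
w_2 = 2
h_2 = 3.5
cx_3 = 4.5
cy_3 = 7.5
cz_3 = 2
h_3 = 7
cx_4 = 11
cy_4 = 5.5
cz_4 = 1
h_4 = 4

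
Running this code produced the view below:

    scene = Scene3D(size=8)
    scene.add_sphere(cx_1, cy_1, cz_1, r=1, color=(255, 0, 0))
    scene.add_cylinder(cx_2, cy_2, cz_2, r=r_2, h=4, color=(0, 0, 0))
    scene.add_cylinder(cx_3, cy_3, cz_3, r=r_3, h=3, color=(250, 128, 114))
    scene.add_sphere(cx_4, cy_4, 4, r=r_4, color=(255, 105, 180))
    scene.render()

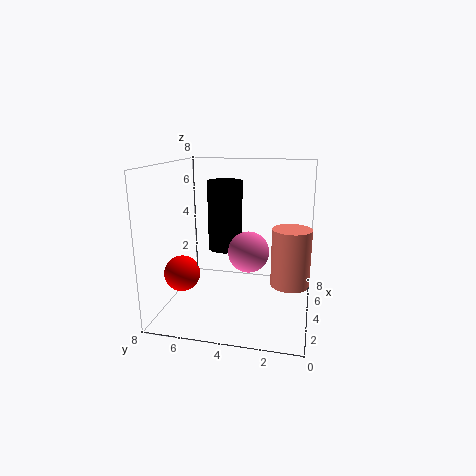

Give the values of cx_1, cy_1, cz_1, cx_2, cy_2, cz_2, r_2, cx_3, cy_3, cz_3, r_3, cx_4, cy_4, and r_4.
cx_1 = 3; cy_1 = 7; cz_1 = 2; cx_2 = 5; cy_2 = 5; cz_2 = 3; r_2 = 1; cx_3 = 3; cy_3 = 1; cz_3 = 2; r_3 = 1; cx_4 = 2; cy_4 = 3; r_4 = 1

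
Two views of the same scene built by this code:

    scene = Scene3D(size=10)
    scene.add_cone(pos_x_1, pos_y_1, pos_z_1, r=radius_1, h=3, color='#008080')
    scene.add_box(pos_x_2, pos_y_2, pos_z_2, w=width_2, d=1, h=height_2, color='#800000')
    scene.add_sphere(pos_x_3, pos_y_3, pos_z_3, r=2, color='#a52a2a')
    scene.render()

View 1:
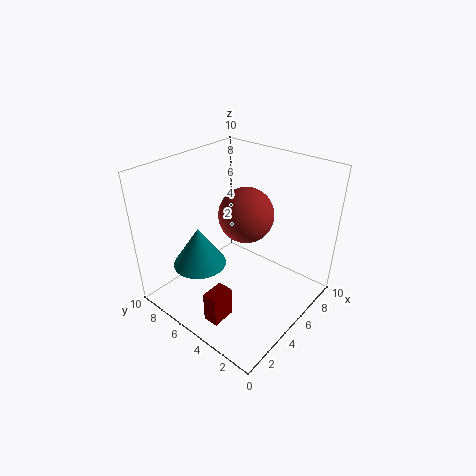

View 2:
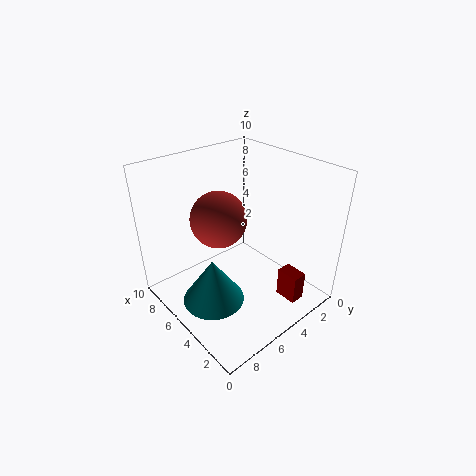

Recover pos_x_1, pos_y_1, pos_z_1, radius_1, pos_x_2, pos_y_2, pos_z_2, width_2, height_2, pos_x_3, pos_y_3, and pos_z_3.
pos_x_1 = 4
pos_y_1 = 8
pos_z_1 = 2
radius_1 = 2
pos_x_2 = 0.5
pos_y_2 = 3
pos_z_2 = 1.5
width_2 = 1.5
height_2 = 2
pos_x_3 = 6.5
pos_y_3 = 5.5
pos_z_3 = 6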